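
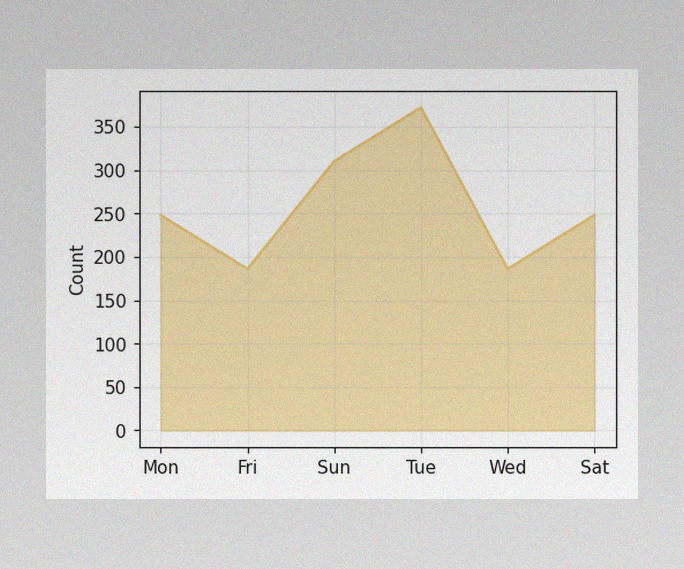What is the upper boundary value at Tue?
372

The image has some photo noise and uneven lighting. At Tue the upper boundary is at 372.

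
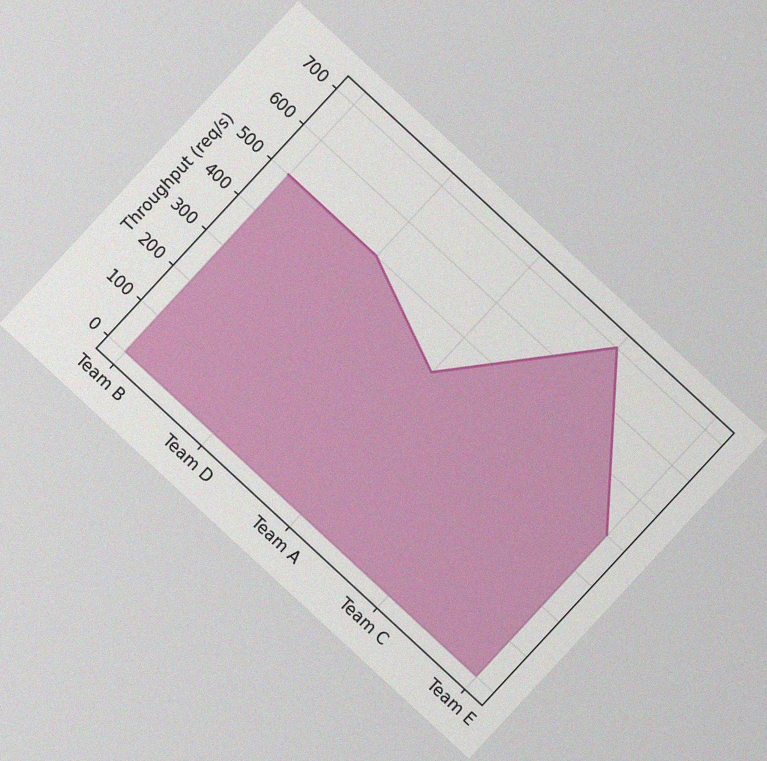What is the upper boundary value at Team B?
The chart is tilted about 43° clockwise, with some photo noise. At Team B the upper boundary is at 500req/s.

500req/s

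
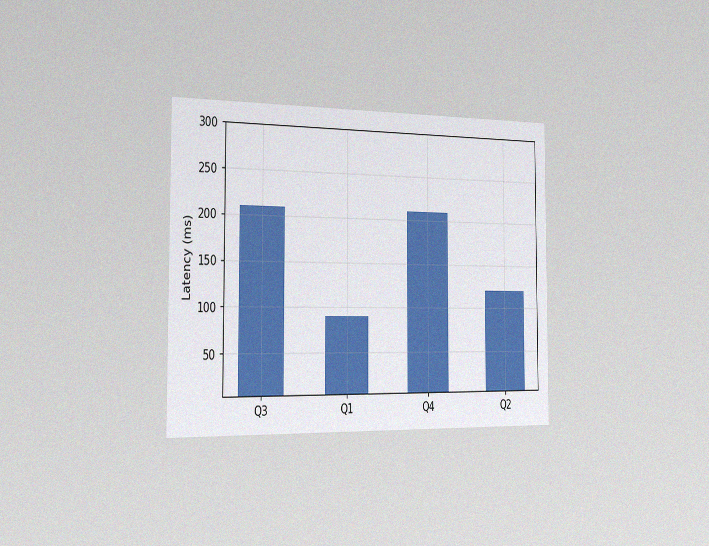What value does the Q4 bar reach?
The chart is viewed slightly from the left, with some photo noise. Reading along the chart's y-axis, the Q4 bar reaches 210ms.

210ms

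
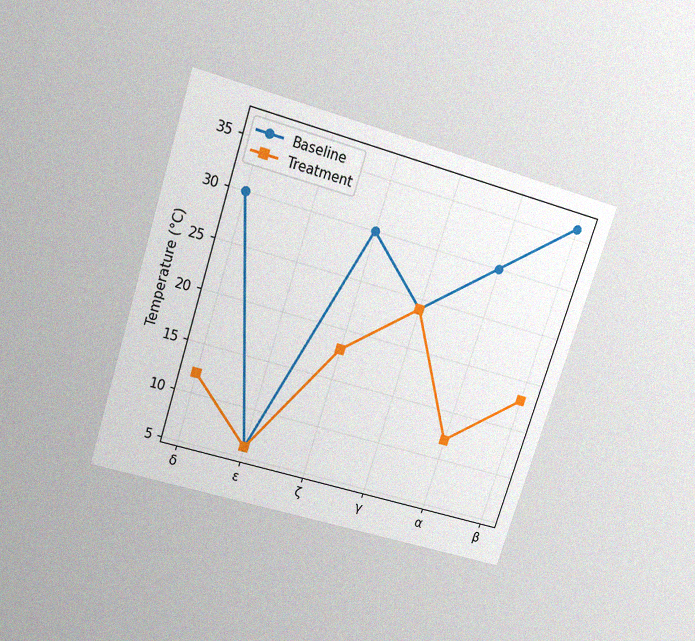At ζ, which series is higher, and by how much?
Baseline, by 12°C

The chart is tilted about 18° clockwise and viewed slightly from above, with some photo noise. At ζ, Baseline sits above the other line by 12°C.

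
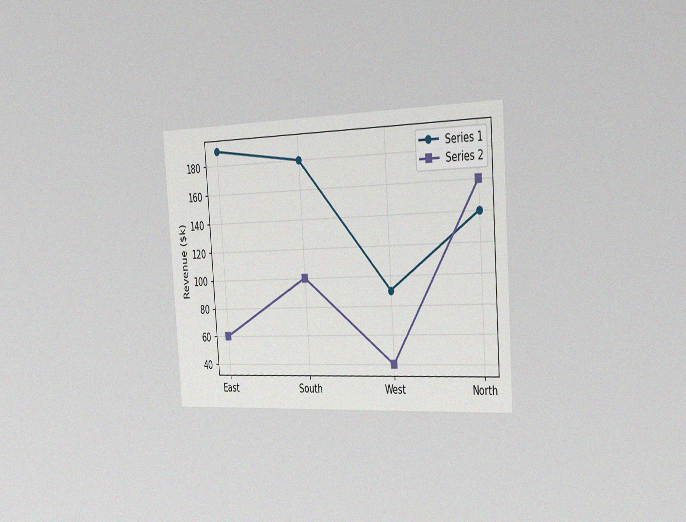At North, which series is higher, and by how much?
Series 2, by $20k

The chart is tilted about 4° counter-clockwise and viewed slightly from the right, with some photo noise. At North, Series 2 sits above the other line by $20k.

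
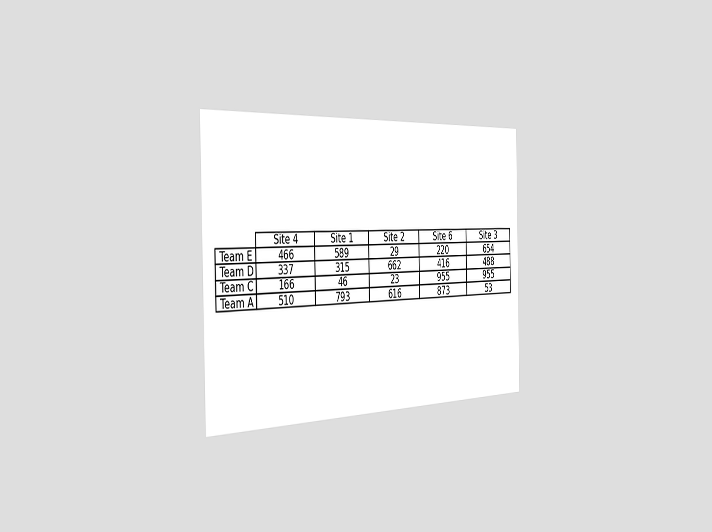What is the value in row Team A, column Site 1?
793

The chart is viewed slightly from the left. The (Team A, Site 1) cell reads 793.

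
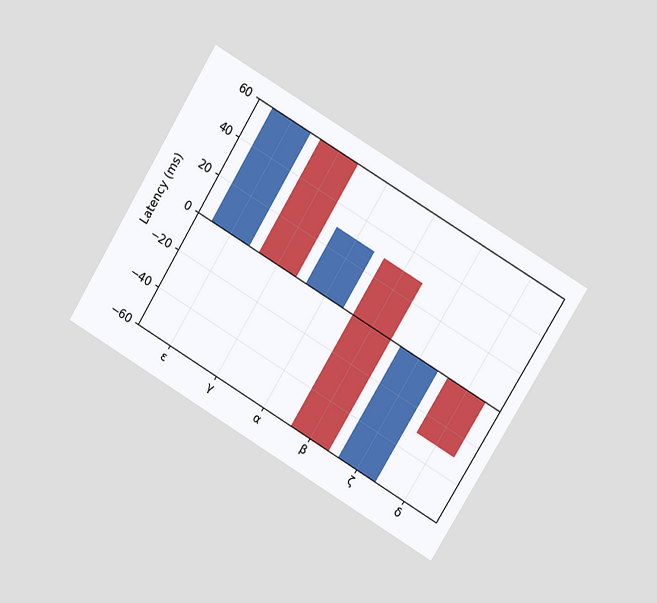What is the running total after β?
The chart is tilted about 31° clockwise and viewed at a slight angle. After β the running total reaches -60ms.

-60ms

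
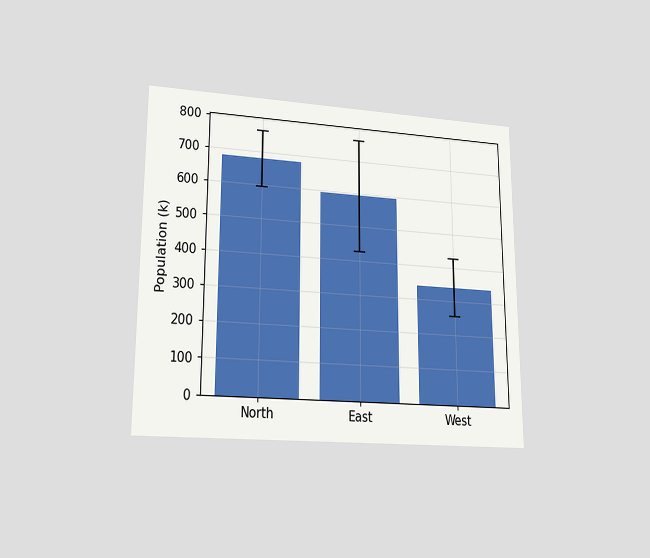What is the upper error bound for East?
The chart is viewed at a slight angle. The East bar's upper whisker reaches 765k.

765k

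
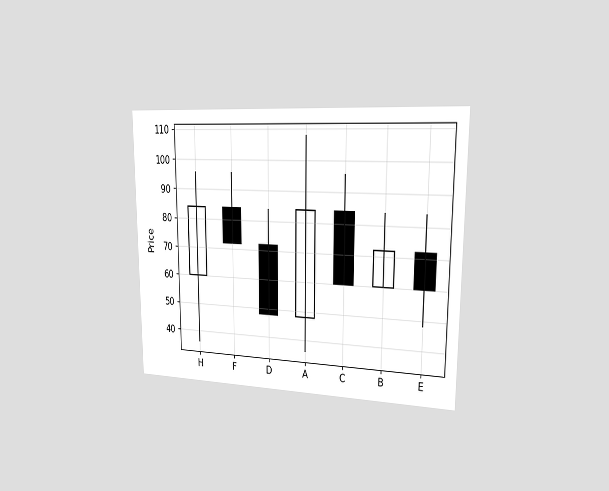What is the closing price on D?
48

The chart is viewed slightly from the right. The D candle closes at 48.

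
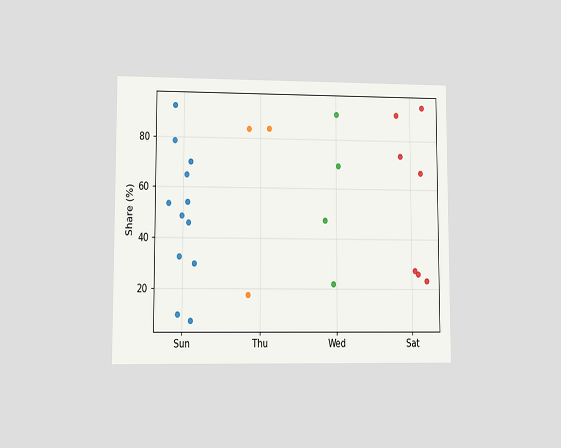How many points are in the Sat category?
The chart is viewed at a slight angle. Counting the markers in the Sat column gives 7.

7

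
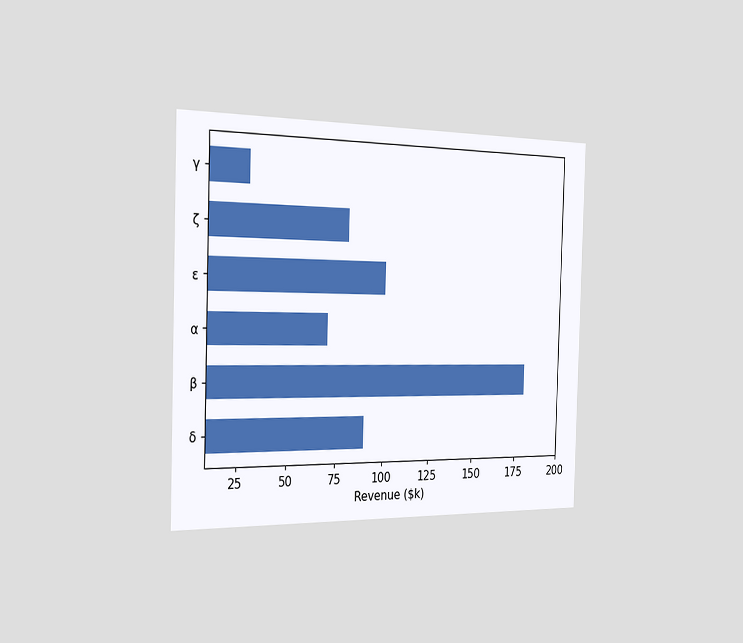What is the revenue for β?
The chart is viewed slightly from the left. Reading along the chart's x-axis, the β bar reaches $180k.

$180k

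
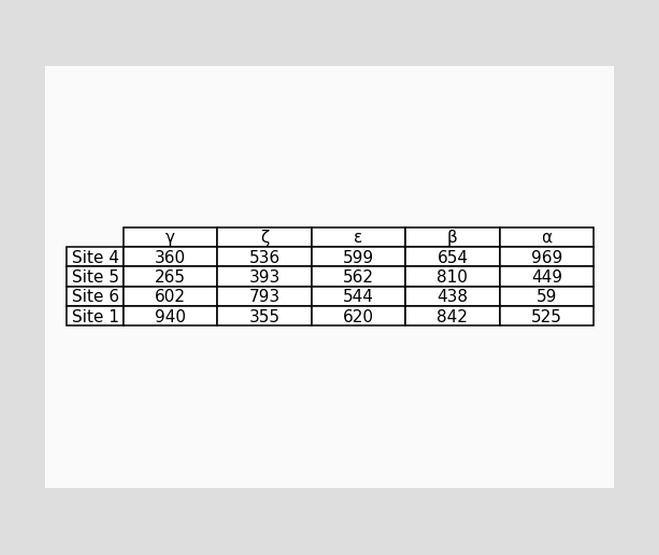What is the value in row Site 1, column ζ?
The (Site 1, ζ) cell reads 355.

355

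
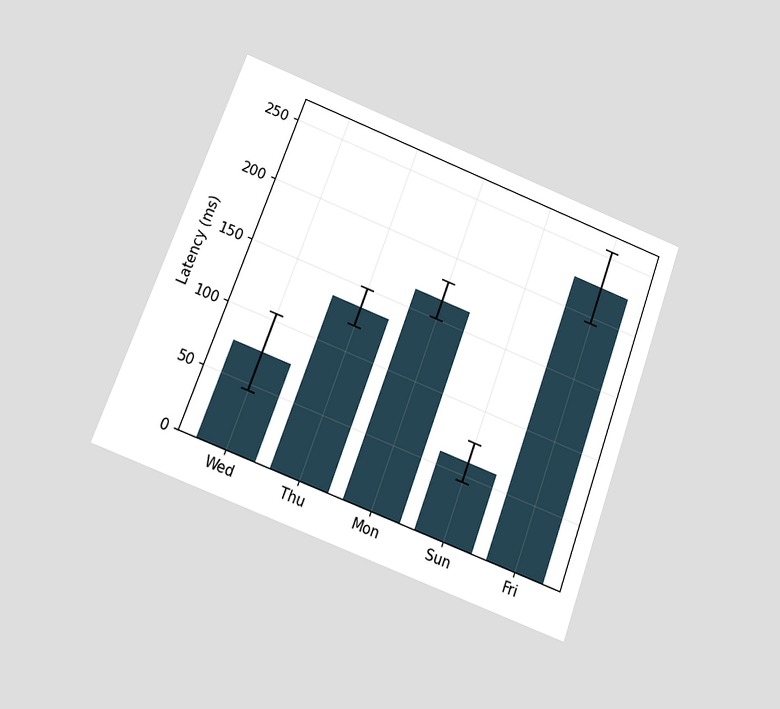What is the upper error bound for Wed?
105ms

The chart is tilted about 21° clockwise and viewed at a slight angle. The Wed bar's upper whisker reaches 105ms.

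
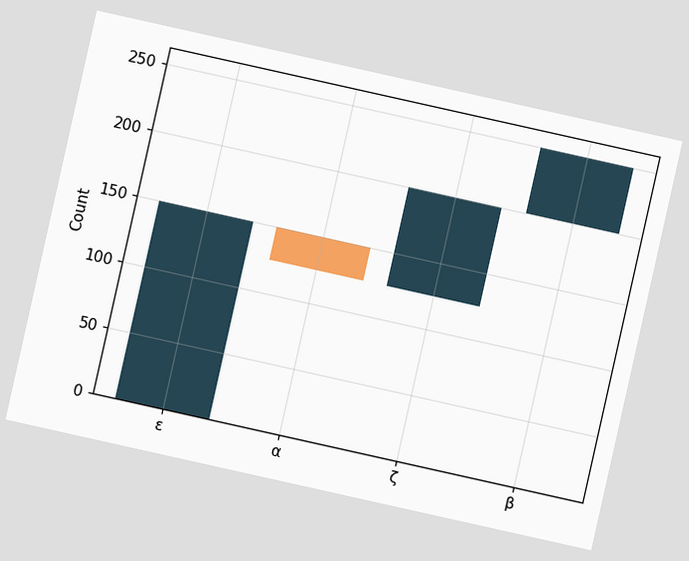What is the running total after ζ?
200

The chart is tilted about 13° clockwise. After ζ the running total reaches 200.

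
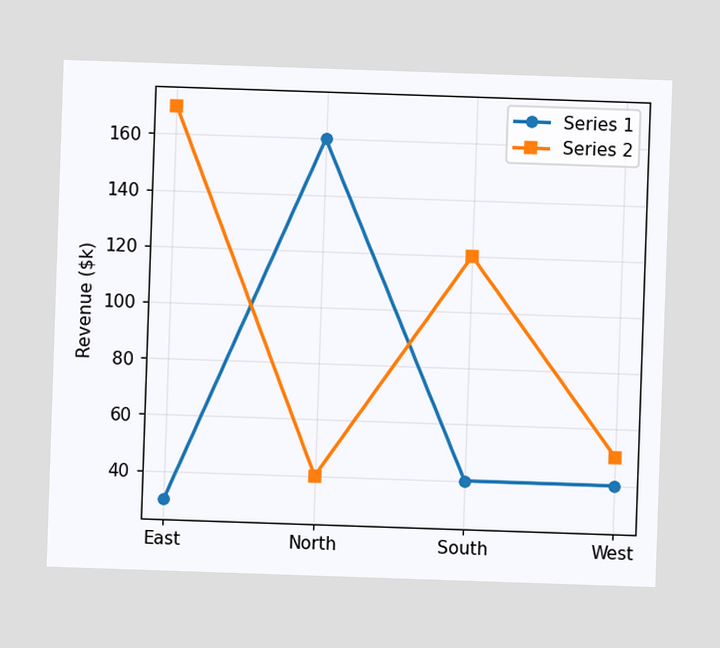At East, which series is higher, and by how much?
At East, Series 2 sits above the other line by $140k.

Series 2, by $140k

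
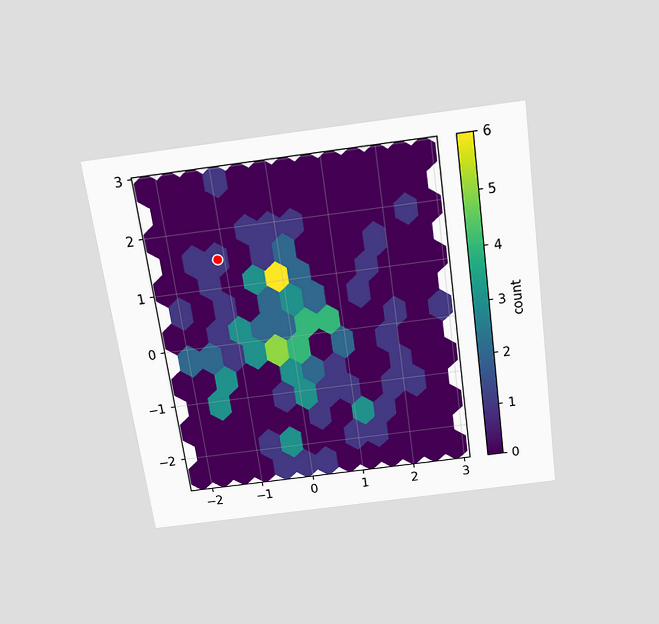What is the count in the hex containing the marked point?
1

The chart is tilted about 8° counter-clockwise and viewed slightly from above. The marked hex reads 1 on the colorbar.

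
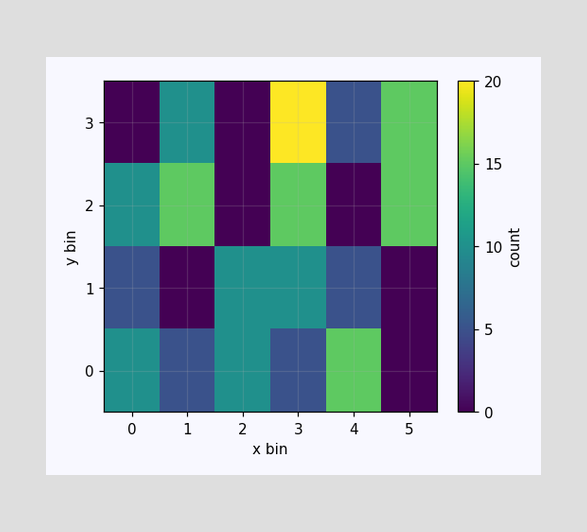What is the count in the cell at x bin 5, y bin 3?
15

Matching the cell (5, 3) against the colorbar gives 15.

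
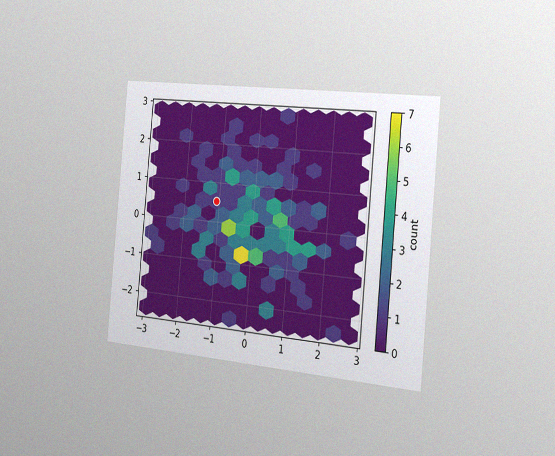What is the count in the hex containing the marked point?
The chart is tilted about 5° clockwise and viewed slightly from the right, with some photo noise. The marked hex reads 1 on the colorbar.

1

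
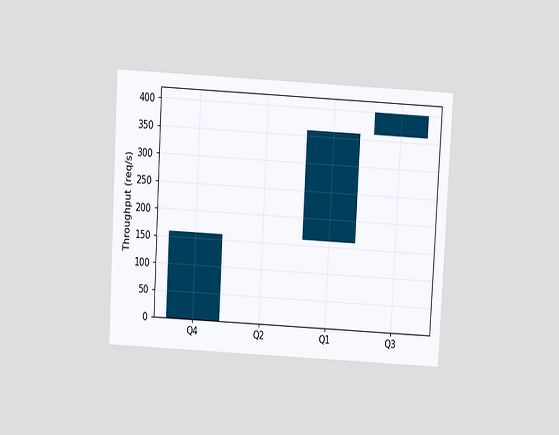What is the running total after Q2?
The chart is tilted about 3° clockwise and viewed slightly from above. After Q2 the running total reaches 160req/s.

160req/s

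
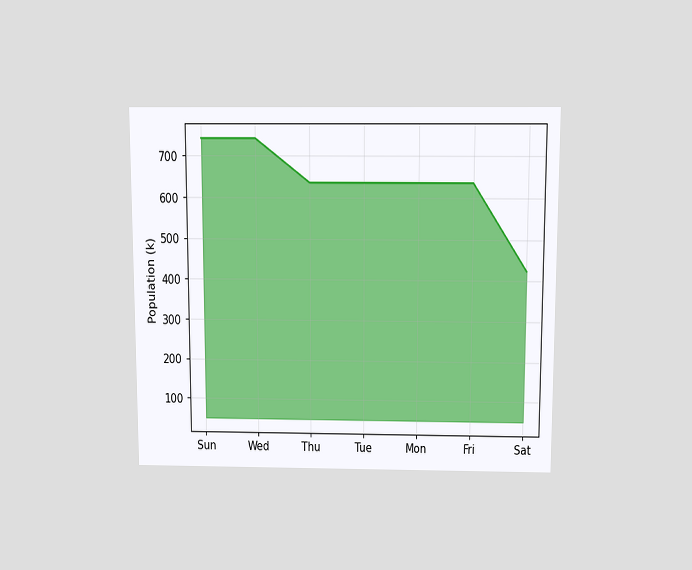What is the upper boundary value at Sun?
The chart is viewed slightly from above. At Sun the upper boundary is at 742k.

742k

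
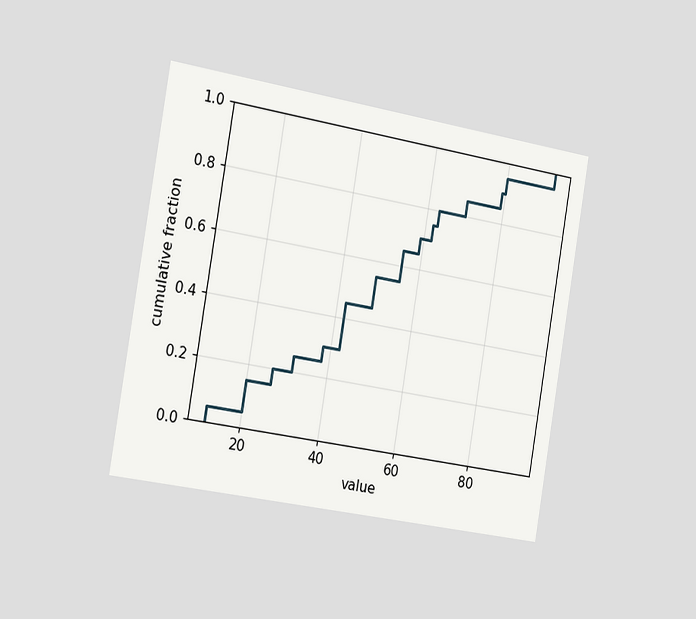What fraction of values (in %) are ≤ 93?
100%

The chart is tilted about 9° clockwise and viewed slightly from the left. At x=93 the ECDF step is at 100%.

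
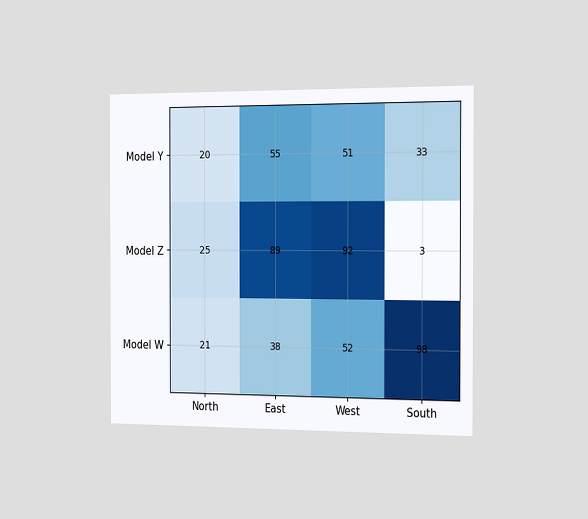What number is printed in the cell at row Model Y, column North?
The chart is viewed slightly from the right. The (Model Y, North) cell reads 20.

20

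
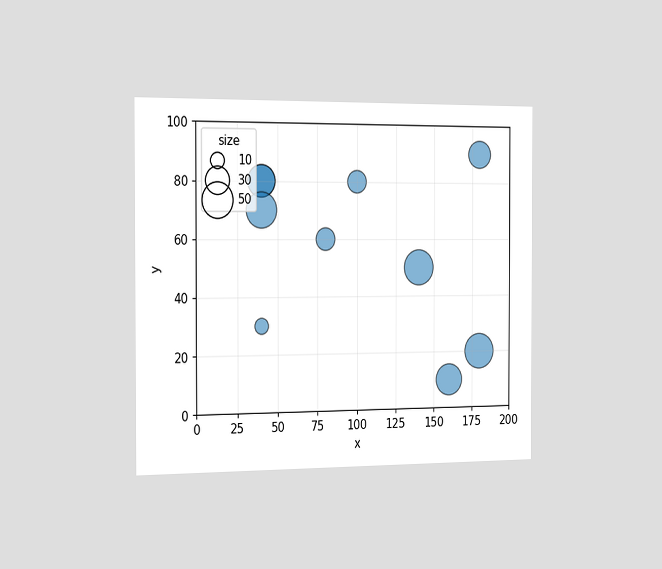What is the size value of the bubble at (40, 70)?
The chart is viewed slightly from the left. Matching the bubble at (40, 70) against the size legend gives 50.

50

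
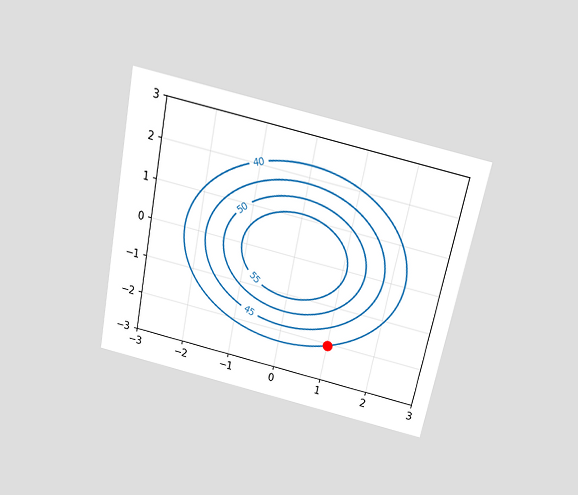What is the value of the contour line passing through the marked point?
The chart is tilted about 11° clockwise and viewed slightly from above. The marked point sits on the contour labelled 40.

40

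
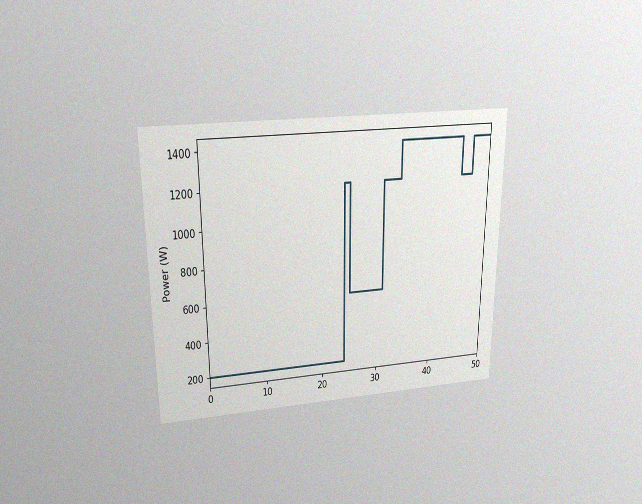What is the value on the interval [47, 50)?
The chart is viewed slightly from above, with some photo noise. On [47, 50) the step sits at 1400W.

1400W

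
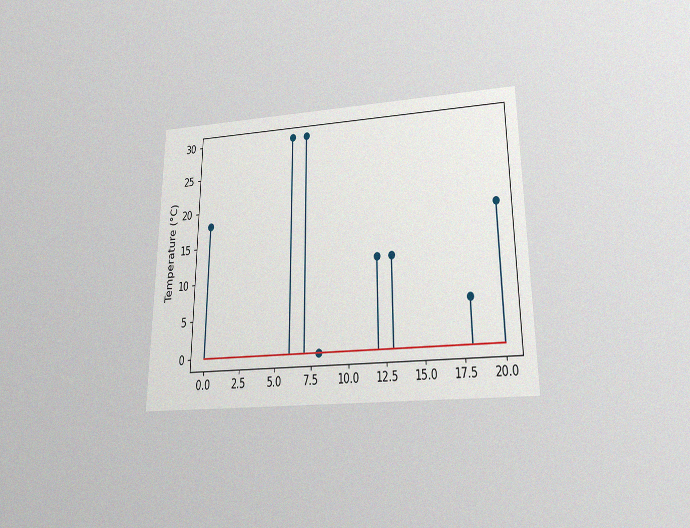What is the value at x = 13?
12°C

The chart is viewed slightly from below, with some photo noise. The stem at x=13 reaches 12°C.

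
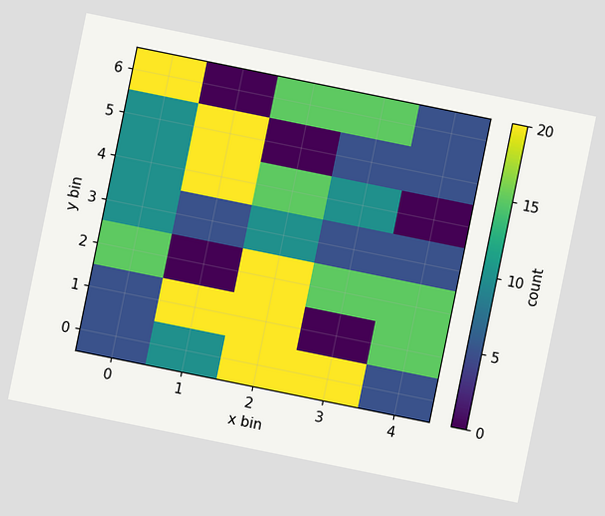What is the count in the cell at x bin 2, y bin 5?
0

The chart is tilted about 11° clockwise. Matching the cell (2, 5) against the colorbar gives 0.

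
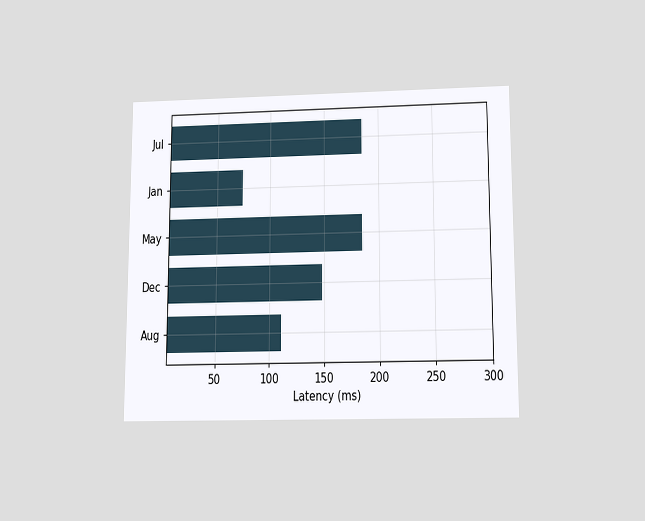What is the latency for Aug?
111ms

The chart is viewed slightly from below. Reading along the chart's x-axis, the Aug bar reaches 111ms.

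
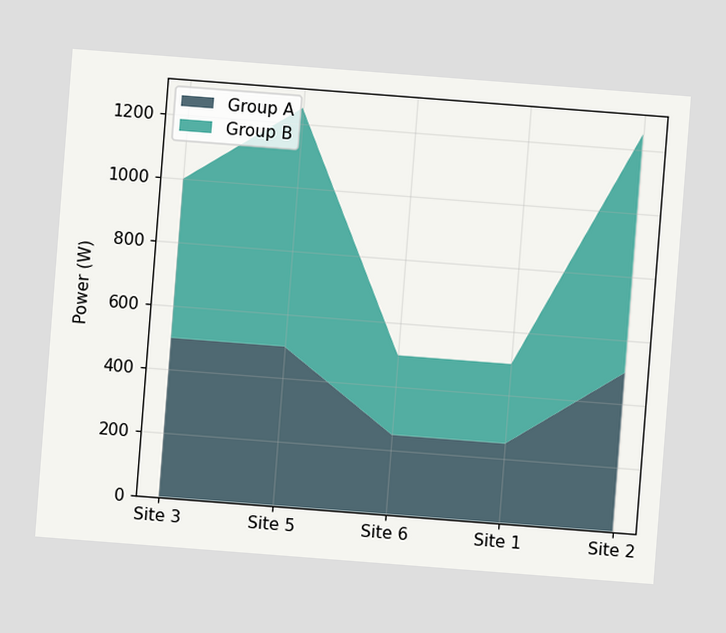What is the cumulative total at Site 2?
The chart is tilted about 4° clockwise. The stacked total at Site 2 reaches 1250W.

1250W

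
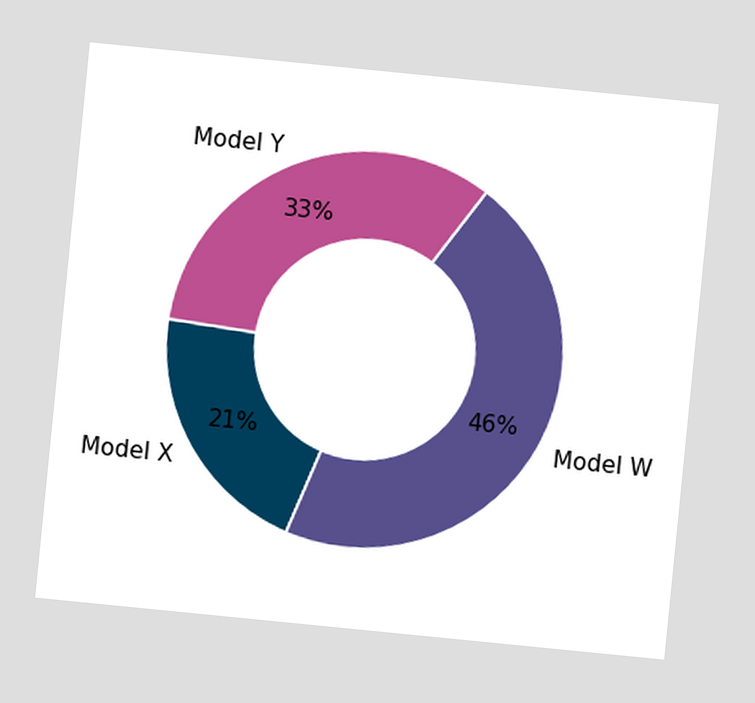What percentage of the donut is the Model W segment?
The chart is tilted about 6° clockwise. The Model W segment takes up 46% of the ring.

46%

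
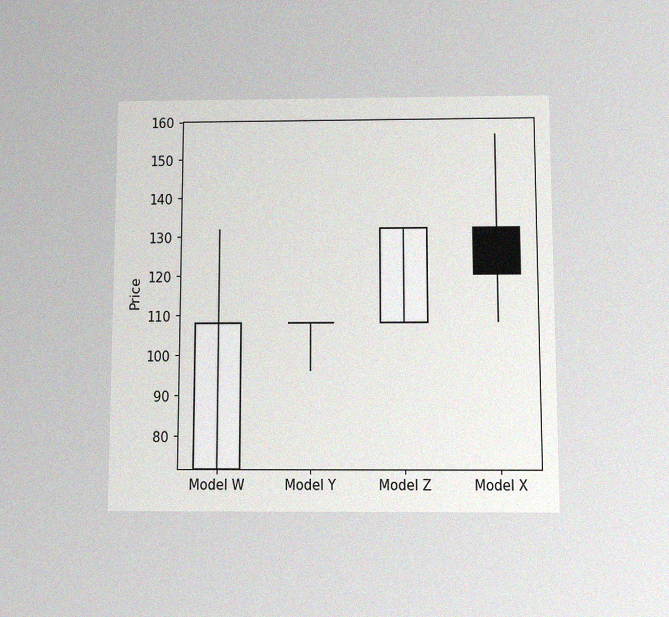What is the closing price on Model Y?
The chart is viewed slightly from below, with some photo noise. The Model Y candle closes at 108.

108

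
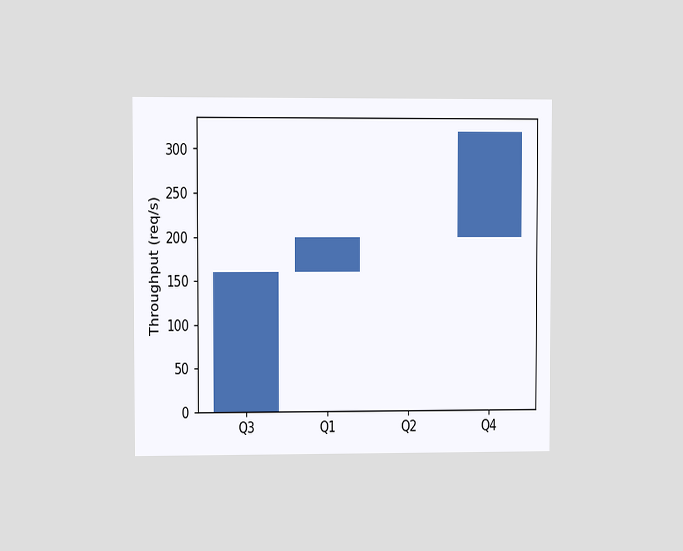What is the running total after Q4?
320req/s

The chart is viewed at a slight angle. After Q4 the running total reaches 320req/s.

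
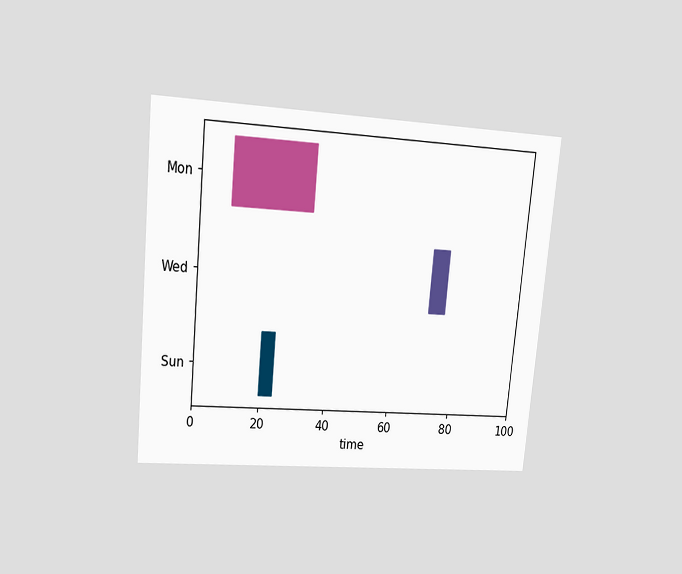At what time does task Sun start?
20

The chart is tilted about 5° clockwise and viewed at a slight angle. The Sun bar begins at t=20.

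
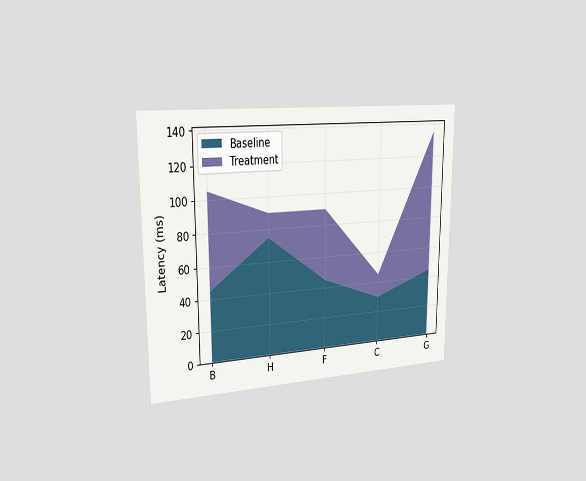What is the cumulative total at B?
105ms

The chart is viewed slightly from the left. The stacked total at B reaches 105ms.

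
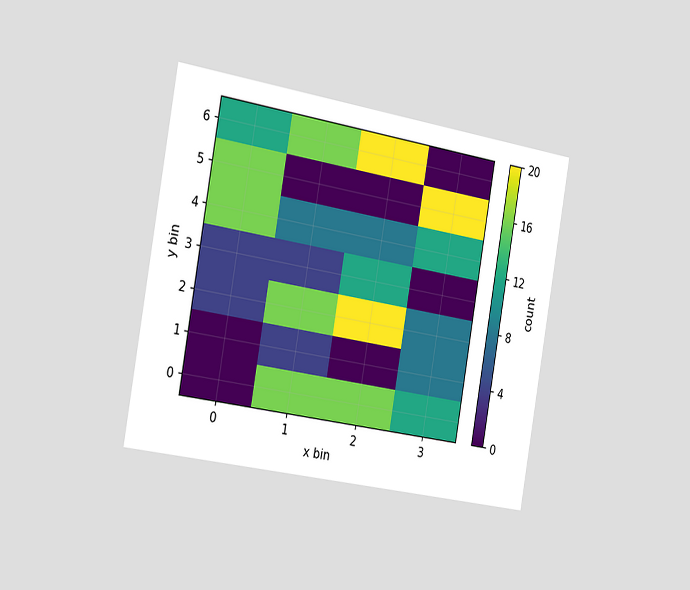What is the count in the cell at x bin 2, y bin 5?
The chart is tilted about 10° clockwise and viewed slightly from the left. Matching the cell (2, 5) against the colorbar gives 0.

0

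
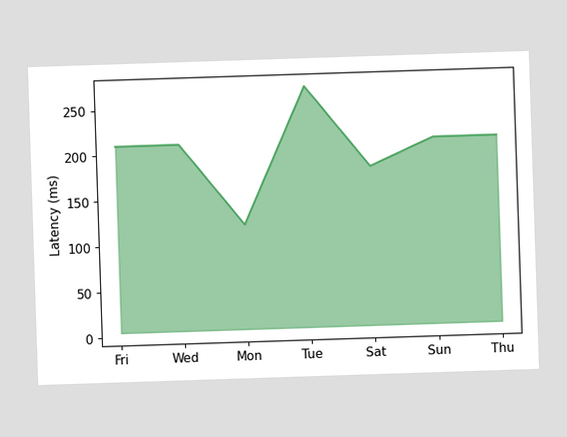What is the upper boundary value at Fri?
At Fri the upper boundary is at 210ms.

210ms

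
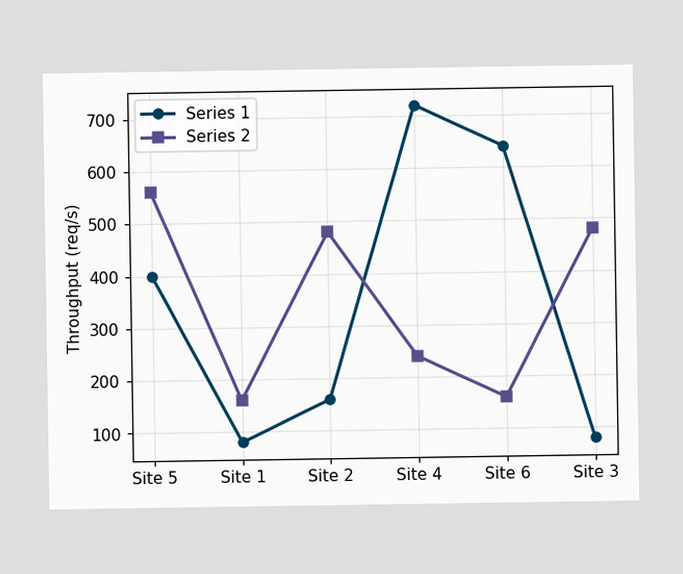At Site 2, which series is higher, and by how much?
At Site 2, Series 2 sits above the other line by 320req/s.

Series 2, by 320req/s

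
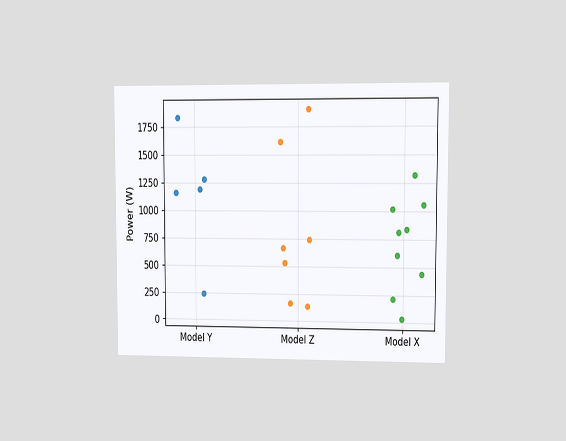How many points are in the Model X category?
9

The chart is viewed at a slight angle. Counting the markers in the Model X column gives 9.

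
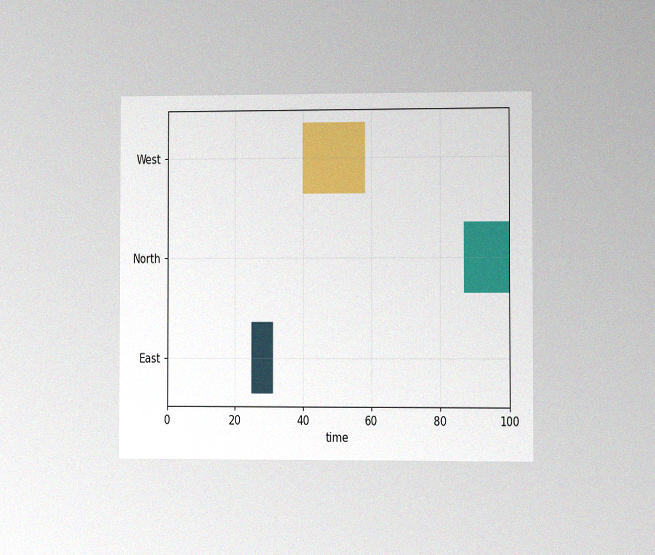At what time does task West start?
The chart is viewed slightly from the right, with some photo noise. The West bar begins at t=40.

40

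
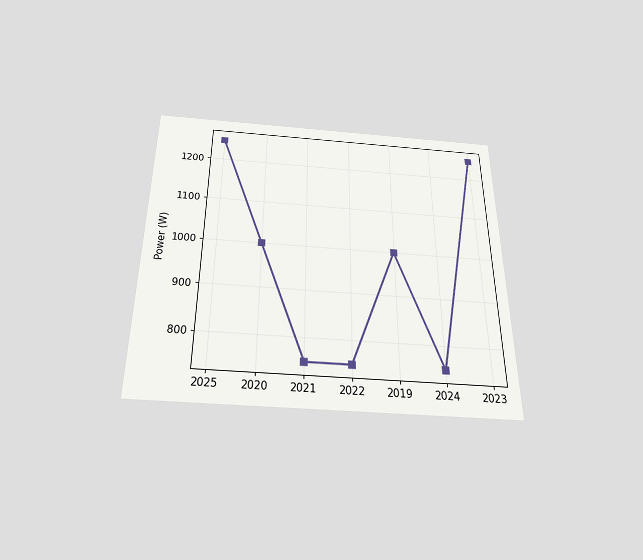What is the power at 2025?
The chart is viewed slightly from below. At 2025, the line is at 1250W.

1250W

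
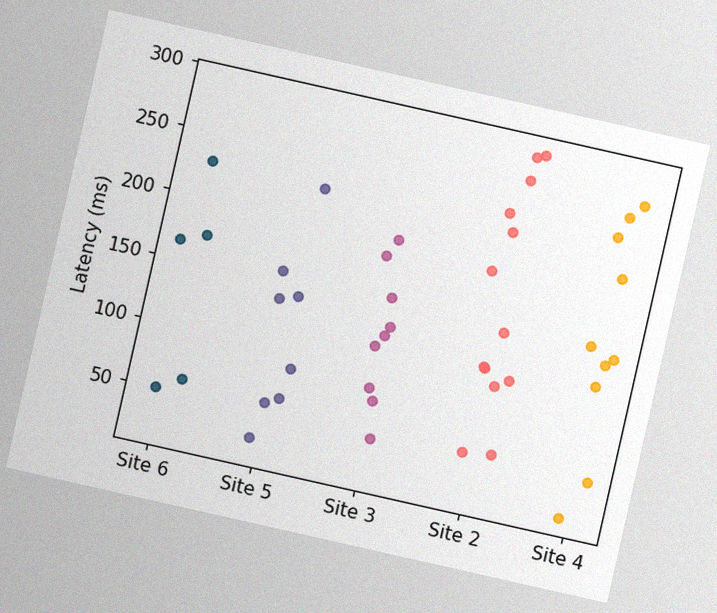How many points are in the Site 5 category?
8

The chart is tilted about 13° clockwise, with some photo noise. Counting the markers in the Site 5 column gives 8.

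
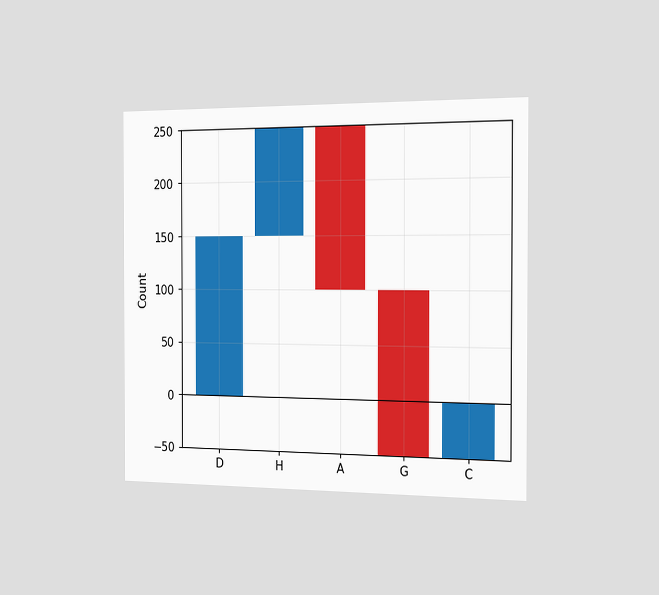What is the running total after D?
150

The chart is viewed slightly from the right. After D the running total reaches 150.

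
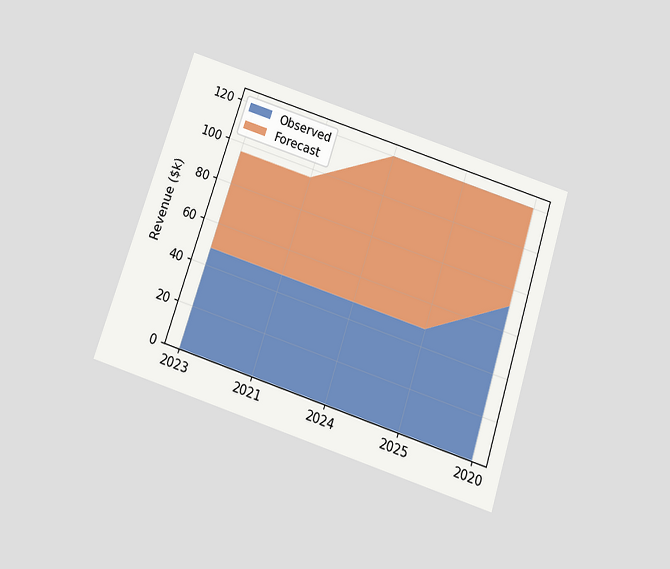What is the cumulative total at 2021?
$96k

The chart is tilted about 18° clockwise and viewed slightly from below. The stacked total at 2021 reaches $96k.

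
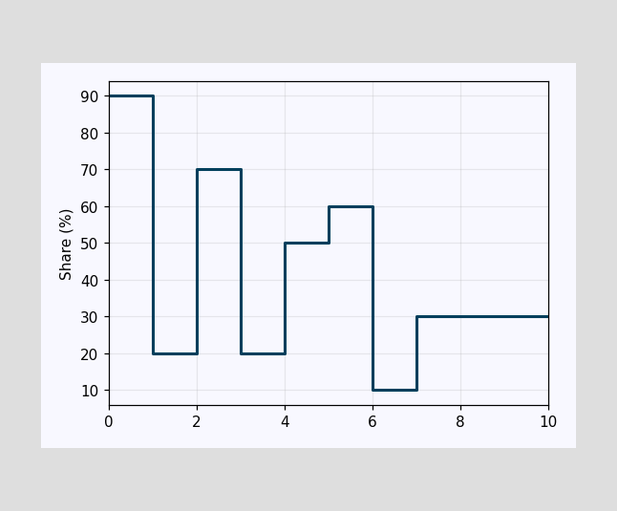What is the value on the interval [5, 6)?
On [5, 6) the step sits at 60%.

60%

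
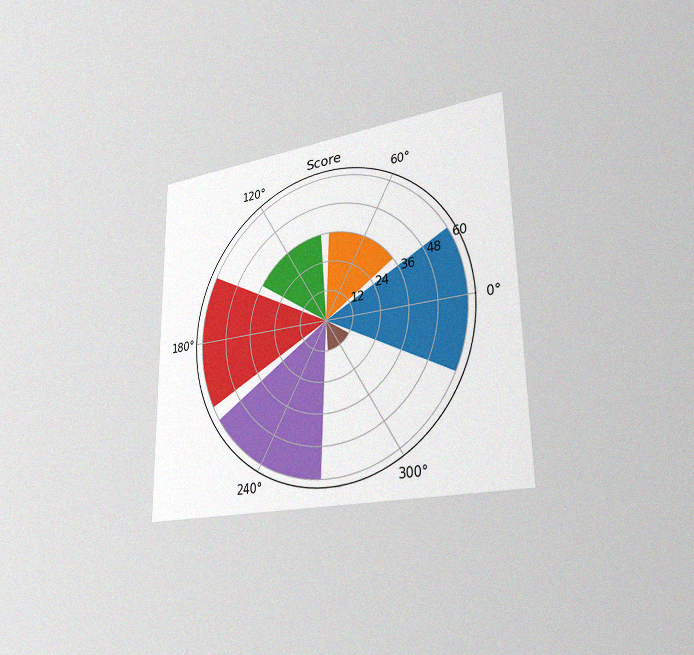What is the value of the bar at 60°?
The chart is viewed slightly from the right, with some photo noise. The bar at 60° reaches 36 on the radial axis.

36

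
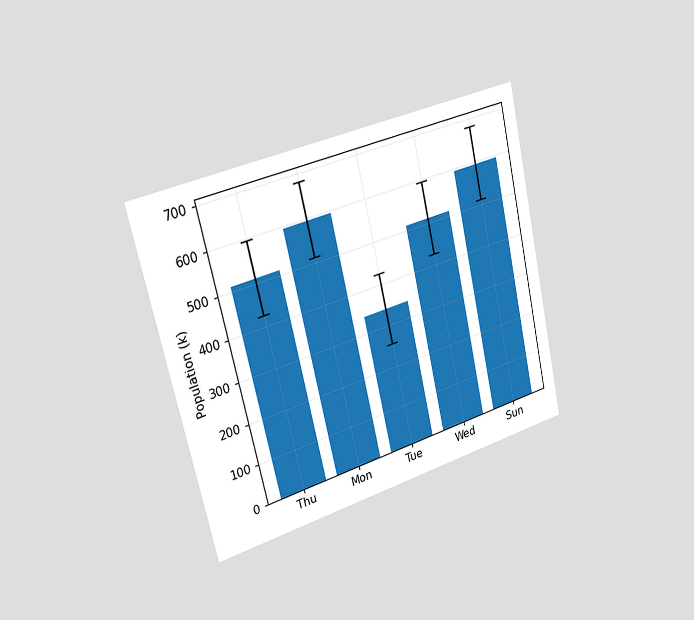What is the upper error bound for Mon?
The chart is tilted about 13° counter-clockwise and viewed slightly from the left. The Mon bar's upper whisker reaches 680k.

680k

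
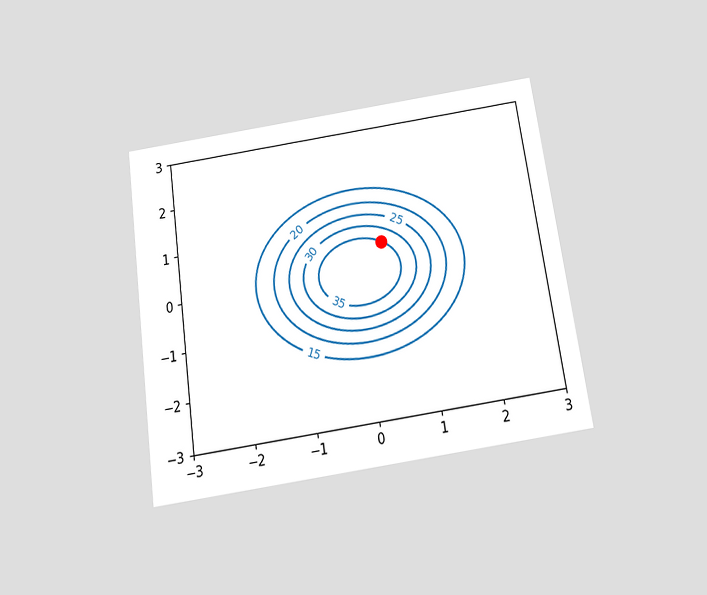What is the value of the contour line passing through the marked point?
35

The chart is tilted about 8° counter-clockwise and viewed slightly from below. The marked point sits on the contour labelled 35.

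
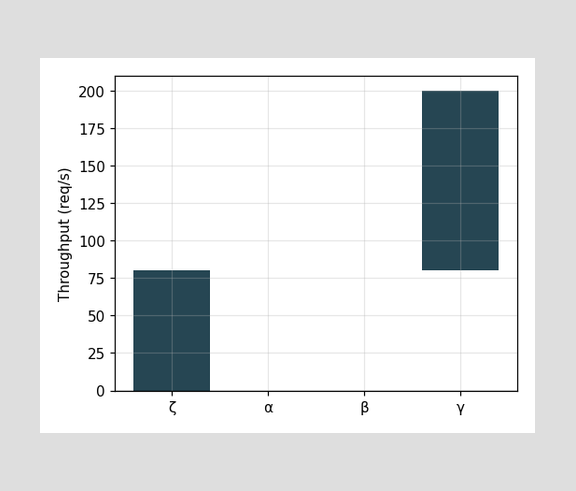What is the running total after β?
80req/s

After β the running total reaches 80req/s.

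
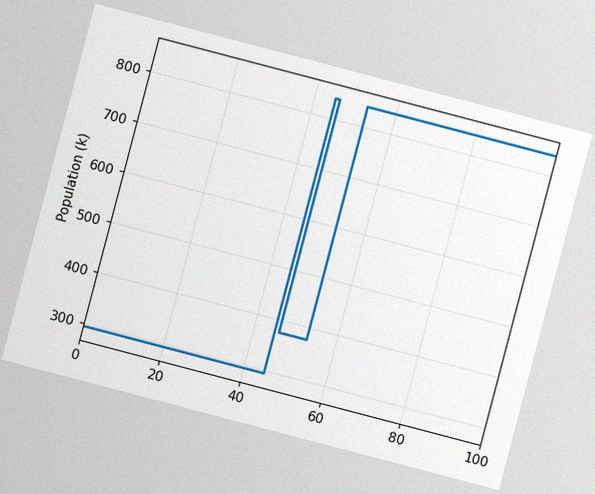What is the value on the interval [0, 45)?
The chart is tilted about 15° clockwise, with some photo noise. On [0, 45) the step sits at 294k.

294k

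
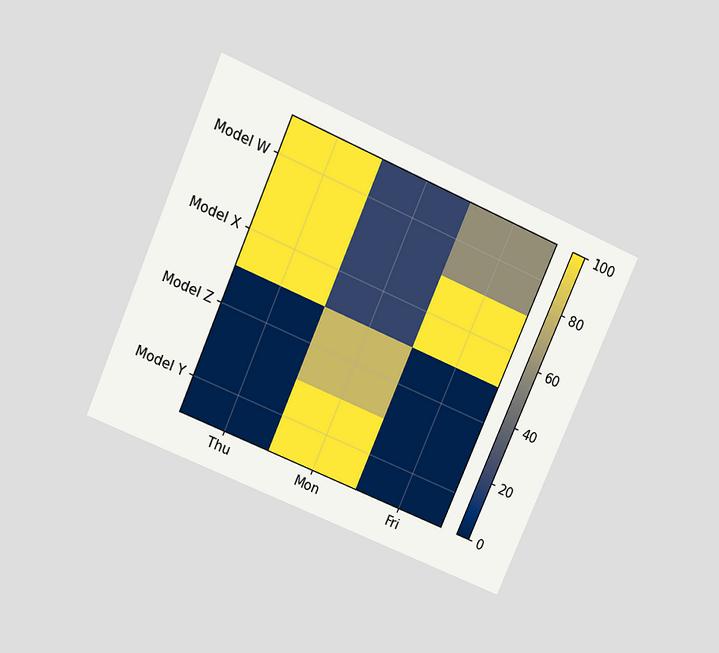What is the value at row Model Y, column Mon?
100

The chart is tilted about 24° clockwise and viewed slightly from above. Matching cell (Model Y, Mon) against the colorbar gives 100.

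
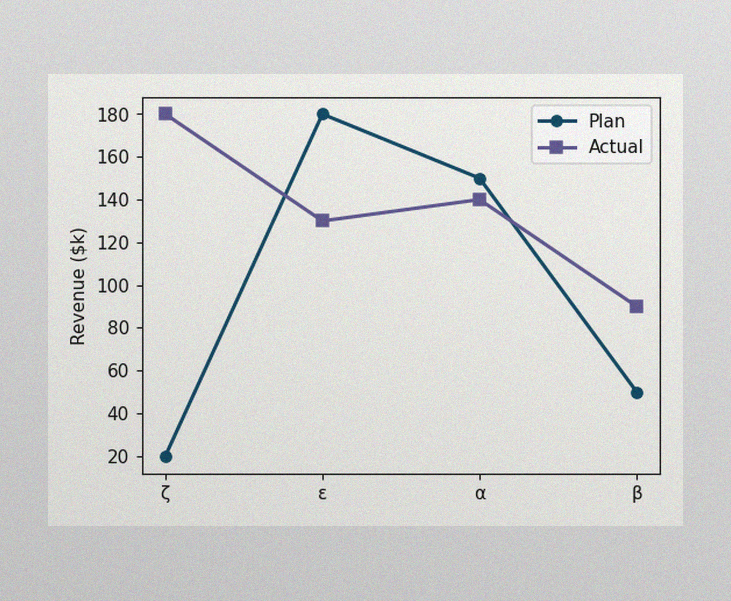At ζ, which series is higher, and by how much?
Actual, by $160k

The image has some photo noise and uneven lighting. At ζ, Actual sits above the other line by $160k.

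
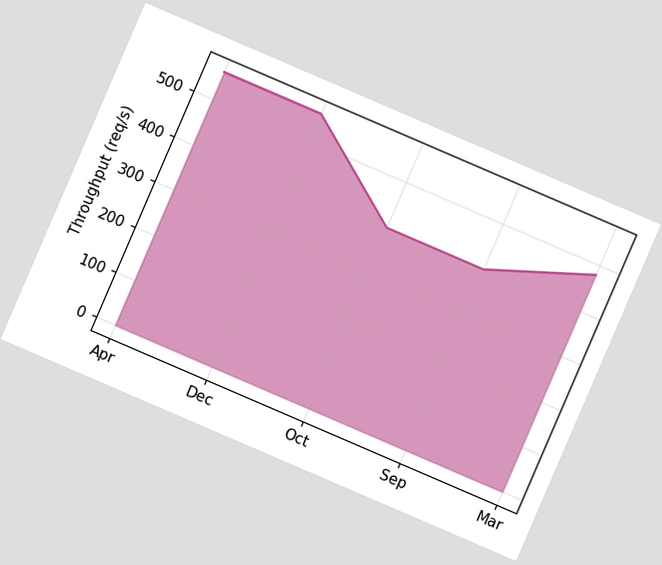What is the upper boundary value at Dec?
560req/s

The chart is tilted about 23° clockwise. At Dec the upper boundary is at 560req/s.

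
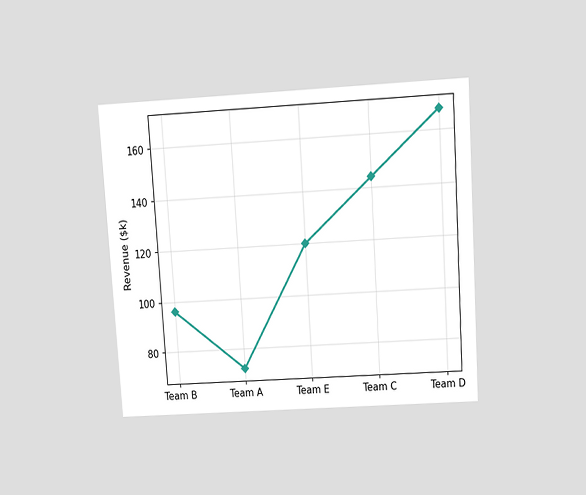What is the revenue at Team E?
$120k

The chart is tilted about 4° counter-clockwise and viewed slightly from above. At Team E, the line is at $120k.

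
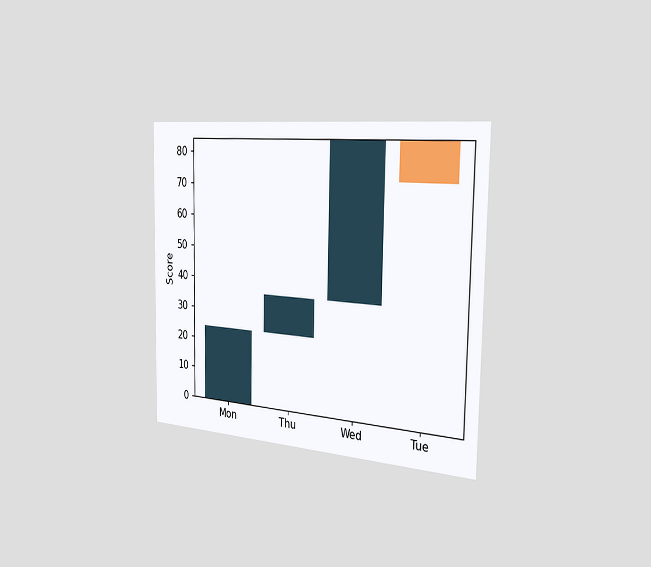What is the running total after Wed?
84

The chart is viewed slightly from the right. After Wed the running total reaches 84.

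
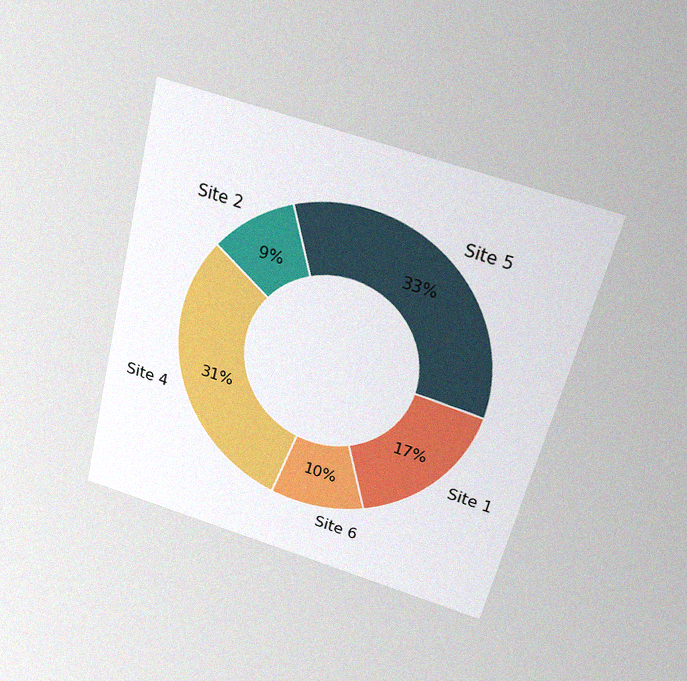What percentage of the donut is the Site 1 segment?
17%

The chart is tilted about 14° clockwise and viewed slightly from above, with some photo noise. The Site 1 segment takes up 17% of the ring.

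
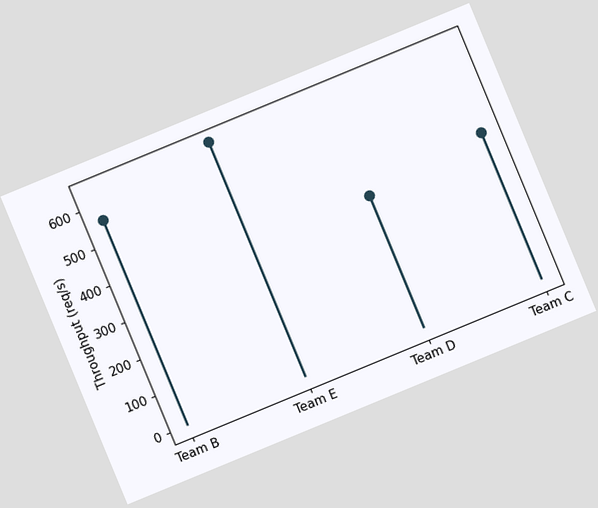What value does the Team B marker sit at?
560req/s

The chart is tilted about 22° counter-clockwise. The Team B marker sits at 560req/s.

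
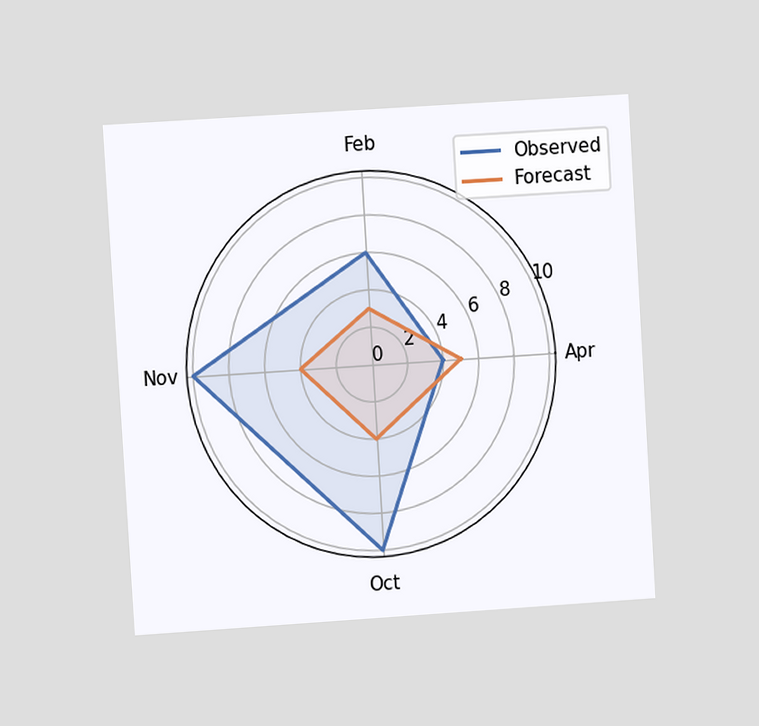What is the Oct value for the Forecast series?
4

The chart is tilted about 3° counter-clockwise and viewed at a slight angle. On the Oct axis, Forecast reaches 4.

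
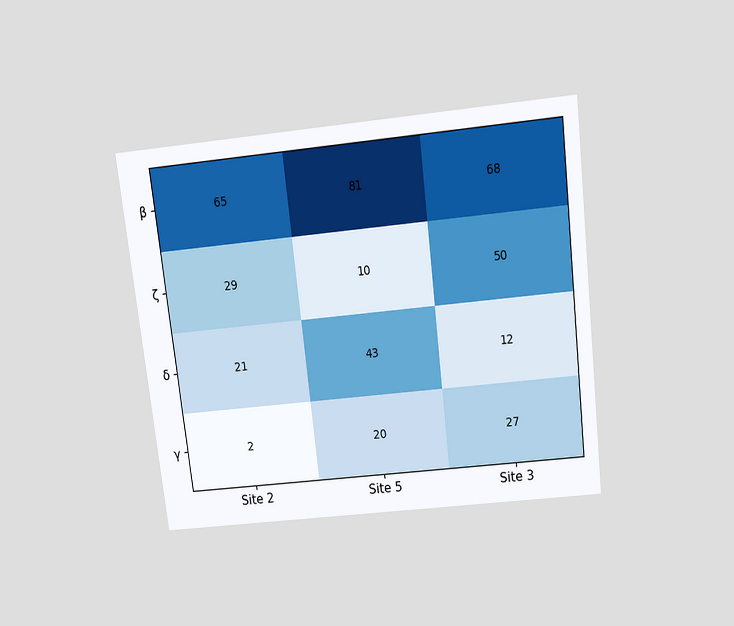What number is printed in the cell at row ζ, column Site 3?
The chart is tilted about 7° counter-clockwise and viewed slightly from above. The (ζ, Site 3) cell reads 50.

50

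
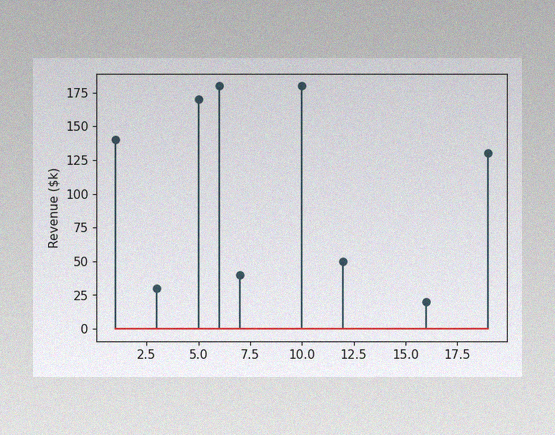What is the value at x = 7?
$40k

The image has some photo noise and uneven lighting. The stem at x=7 reaches $40k.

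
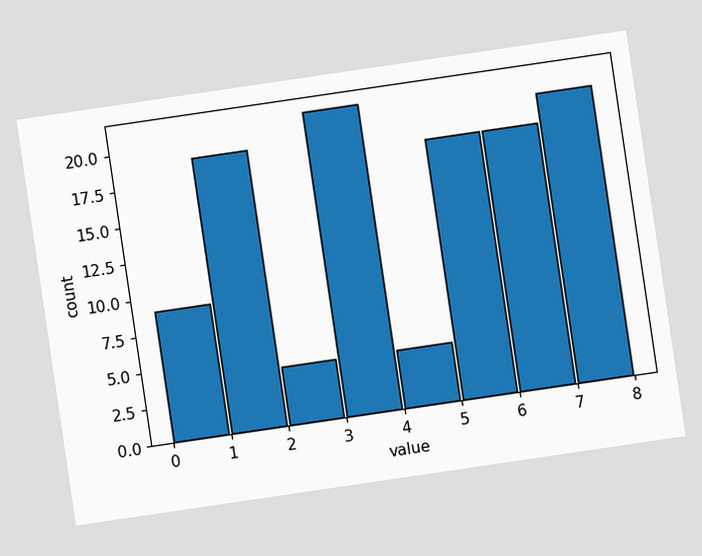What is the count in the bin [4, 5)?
4

The chart is tilted about 8° counter-clockwise. The [4, 5) bin has height 4.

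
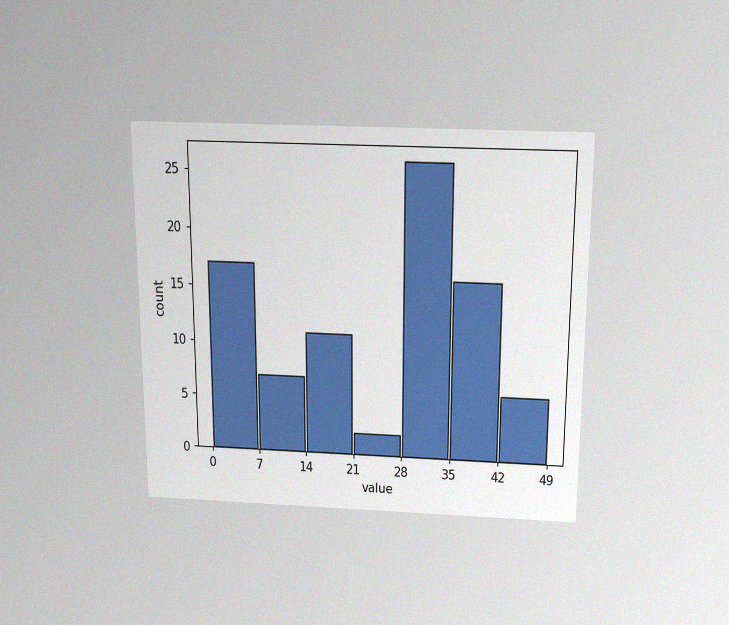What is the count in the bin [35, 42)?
16

The chart is viewed slightly from above, with some photo noise. The [35, 42) bin has height 16.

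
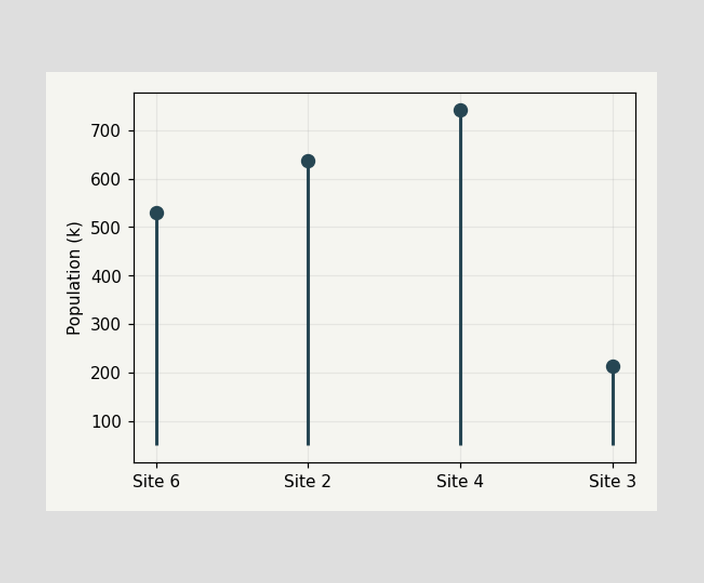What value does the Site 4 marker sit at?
The Site 4 marker sits at 742k.

742k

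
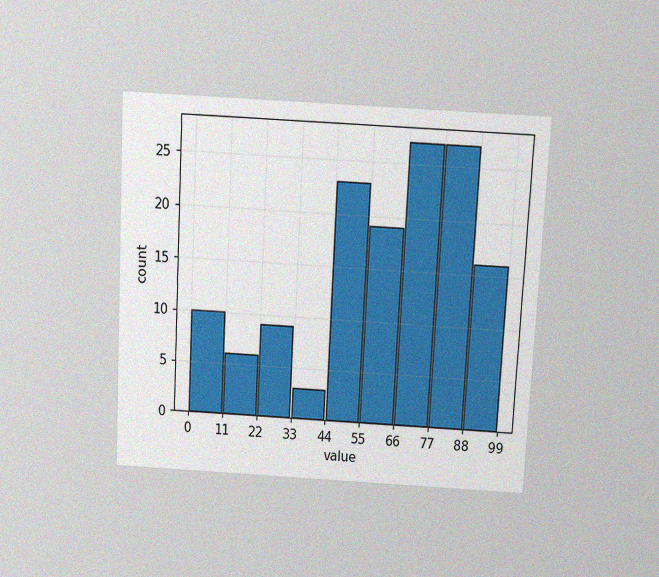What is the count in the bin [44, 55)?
23

The chart is tilted about 3° clockwise and viewed slightly from above, with some photo noise. The [44, 55) bin has height 23.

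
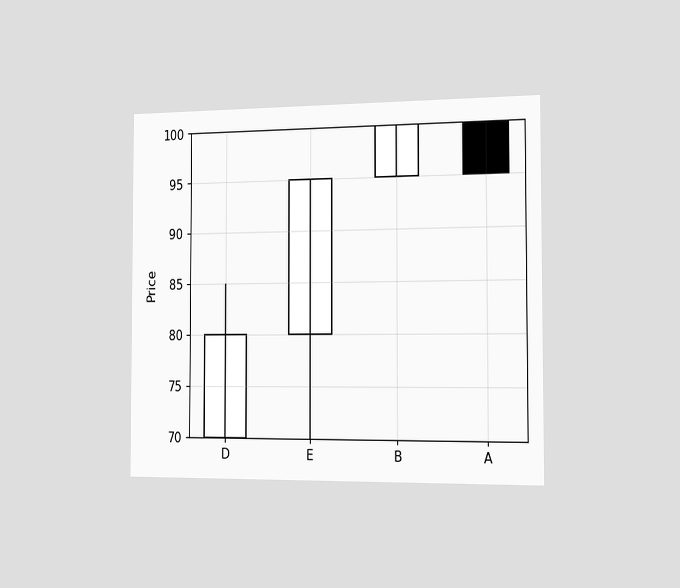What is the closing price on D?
80

The chart is viewed slightly from the right. The D candle closes at 80.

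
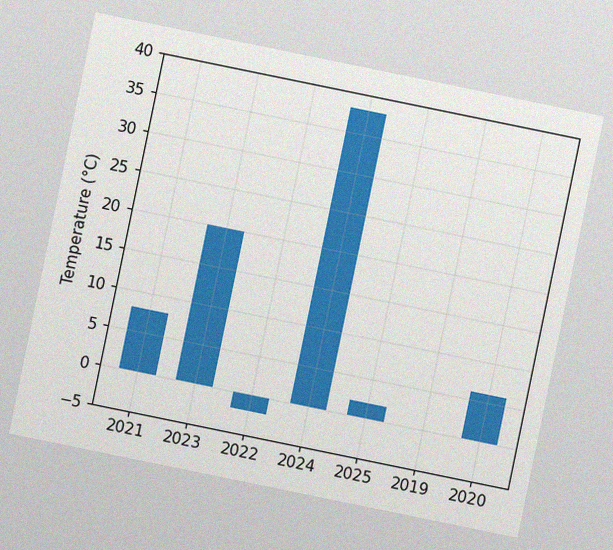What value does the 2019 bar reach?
0°C

The chart is tilted about 12° clockwise, with some photo noise. Reading along the chart's y-axis, the 2019 bar reaches 0°C.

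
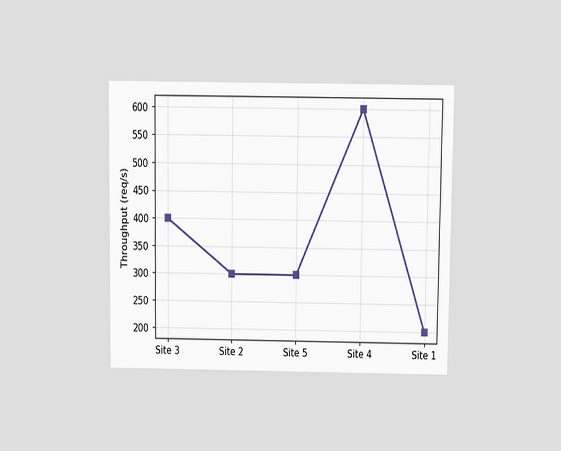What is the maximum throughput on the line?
600req/s

The chart is viewed slightly from above. The highest point is at Site 4, and reading across to the y-axis gives 600req/s.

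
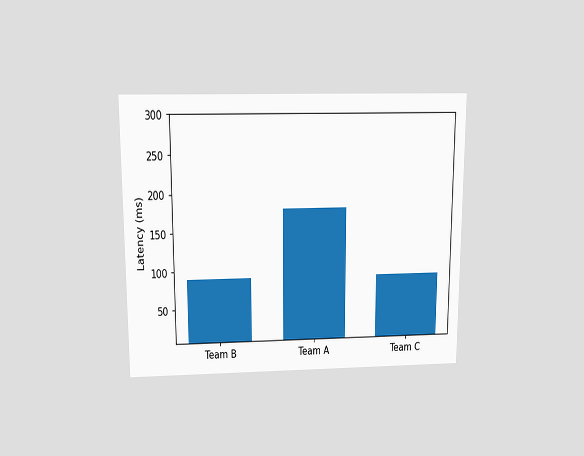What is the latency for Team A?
The chart is viewed slightly from above. Reading along the chart's y-axis, the Team A bar reaches 180ms.

180ms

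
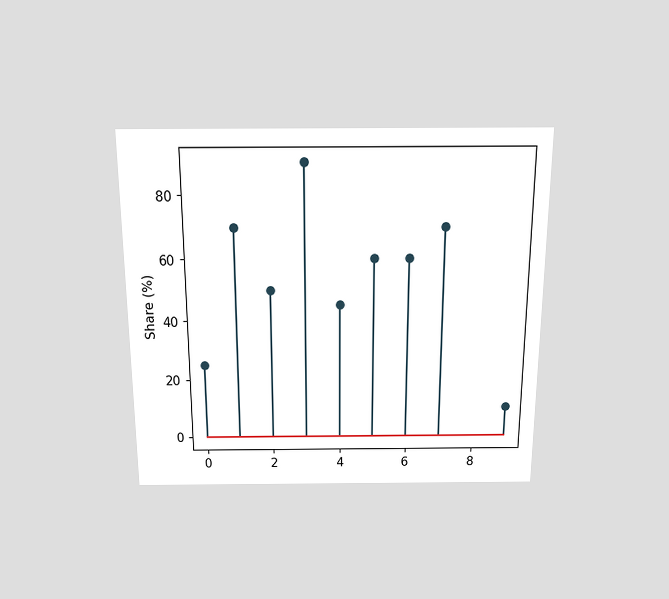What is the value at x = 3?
The chart is viewed slightly from above. The stem at x=3 reaches 90%.

90%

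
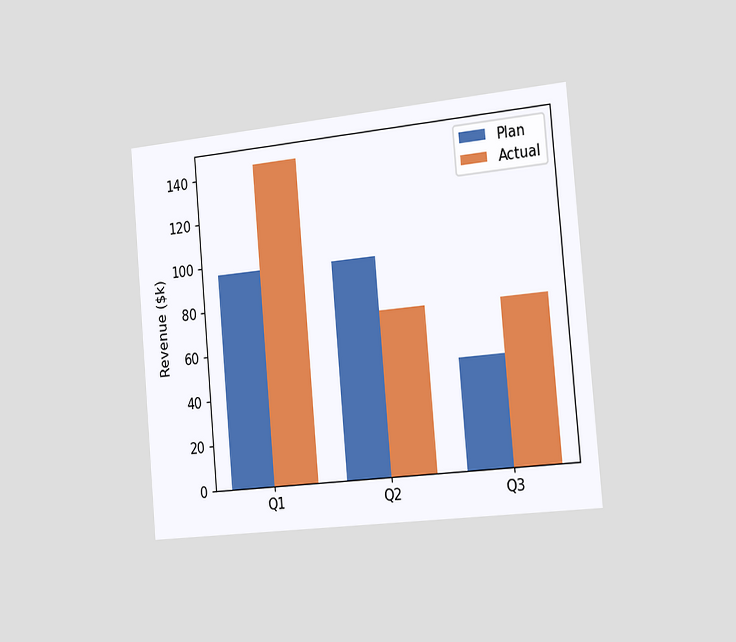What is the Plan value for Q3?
$48k

The chart is tilted about 5° counter-clockwise and viewed slightly from the right. The Plan bar at Q3 reaches $48k on the y-axis.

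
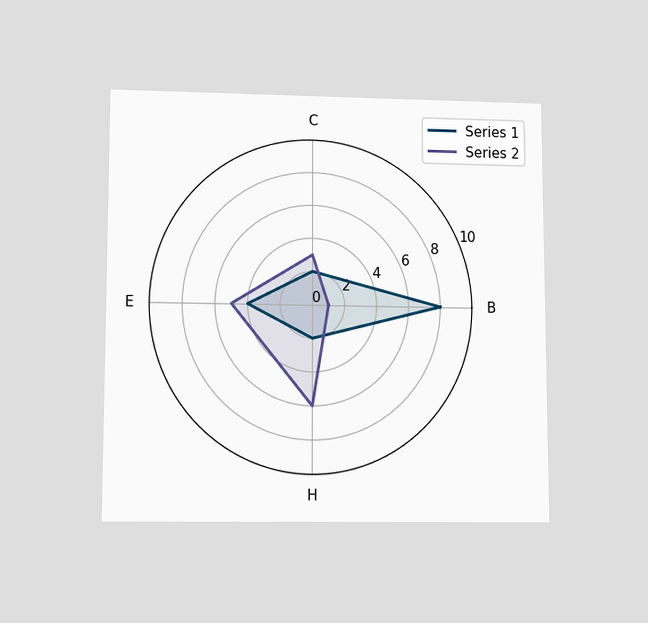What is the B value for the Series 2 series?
1

The chart is viewed at a slight angle. On the B axis, Series 2 reaches 1.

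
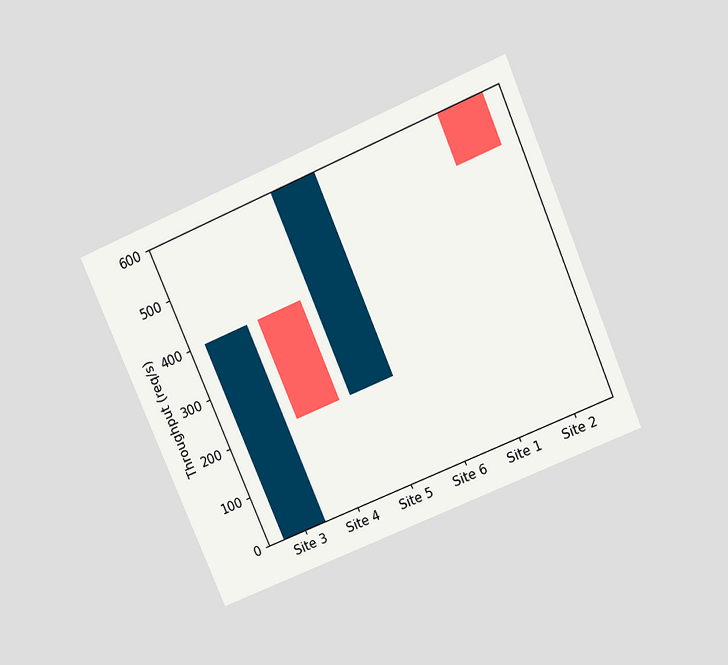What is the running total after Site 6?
The chart is tilted about 23° counter-clockwise and viewed slightly from above. After Site 6 the running total reaches 600req/s.

600req/s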